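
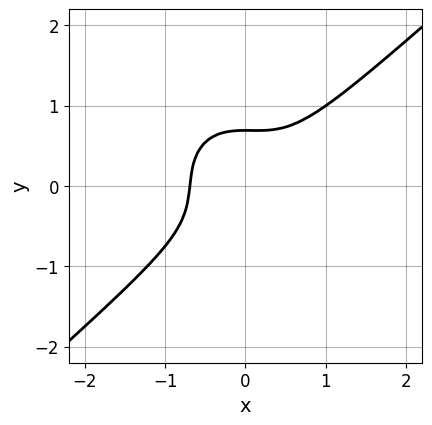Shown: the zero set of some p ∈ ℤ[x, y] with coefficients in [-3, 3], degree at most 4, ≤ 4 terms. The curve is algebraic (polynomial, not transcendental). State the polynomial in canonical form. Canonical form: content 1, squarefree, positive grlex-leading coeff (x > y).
3*x^3 - x^2*y - 3*y^3 + 1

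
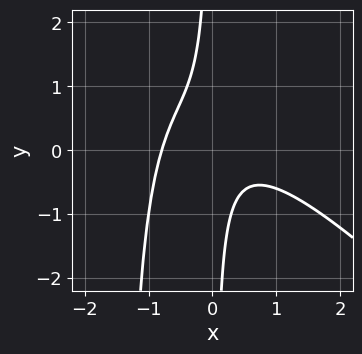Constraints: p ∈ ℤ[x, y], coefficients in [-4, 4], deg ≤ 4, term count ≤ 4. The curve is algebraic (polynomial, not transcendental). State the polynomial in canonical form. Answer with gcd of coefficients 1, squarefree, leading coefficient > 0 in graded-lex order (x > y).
2*x^3 + 2*x^2*y + 3*x*y + 1

Degree: the shape is more complex than any degree-2 curve, so deg p = 3.
Reading off the gridlines: no y-intercept at any integer in the box.
Matching integer coefficients to the picture gives p.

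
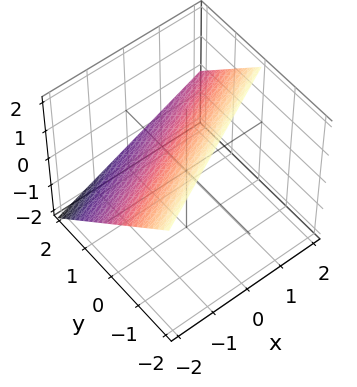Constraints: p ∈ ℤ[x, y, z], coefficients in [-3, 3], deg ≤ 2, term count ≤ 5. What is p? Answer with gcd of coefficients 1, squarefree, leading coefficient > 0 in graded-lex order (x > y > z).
First, degree: every cross-section is a straight line — this is a plane, so deg p = 1.
Then, from the axis intercepts and sections: it crosses the y-axis at the gridline y = 1; it meets the x-axis at x = -2 (among the integer gridlines); one z-axis crossing is at z = 1.
Finally, fitting integer coefficients to these (and the overall shape) gives p.

x - 2*y - 2*z + 2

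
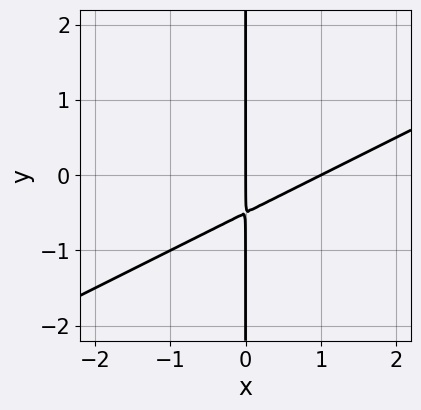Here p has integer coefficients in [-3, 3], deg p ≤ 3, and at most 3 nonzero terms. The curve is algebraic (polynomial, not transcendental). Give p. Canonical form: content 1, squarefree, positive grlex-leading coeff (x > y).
(a) Degree: no degree-1 curve has this shape, so deg p = 2.
(b) Reading off the gridlines: the visible y-axis segment lies entirely on the curve; among the integer gridlines, it crosses the x-axis at x ∈ {0, 1}.
(c) Putting this together gives p.

x^2 - 2*x*y - x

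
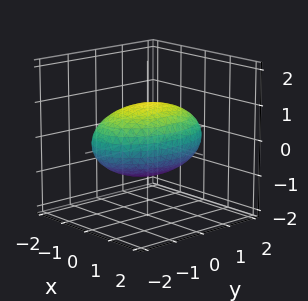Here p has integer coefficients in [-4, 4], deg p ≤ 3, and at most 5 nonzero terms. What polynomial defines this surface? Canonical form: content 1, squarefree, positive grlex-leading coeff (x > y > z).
First, degree: a closed, bounded, convex surface; a quadric, so deg p = 2.
Next, symmetries: mirror symmetry z ↦ −z ⇒ only even powers of z; mirror symmetry y ↦ −y ⇒ only even powers of y; it's symmetric under x → −x, forcing even powers of x.
Then, from the visible intercepts: among the integer gridlines, it crosses the z-axis at z ∈ {-1, 1}.
Finally, solving for integer coefficients yields p as stated.

2*x^2 + y^2 + 3*z^2 - 3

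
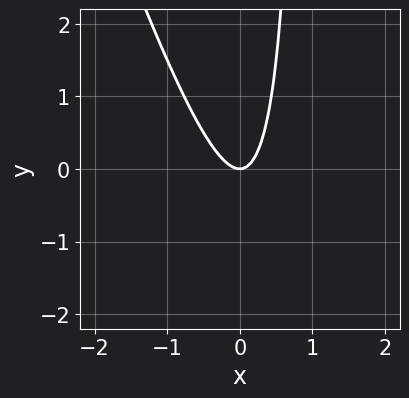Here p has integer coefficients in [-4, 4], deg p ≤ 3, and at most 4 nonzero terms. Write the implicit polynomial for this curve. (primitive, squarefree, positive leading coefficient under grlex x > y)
3*x^2 + x*y - y

(a) deg p = 2.
(b) Observable constraints: one x-axis crossing is at x = 0; it crosses the y-axis at the gridline y = 0.
(c) Putting this together gives p.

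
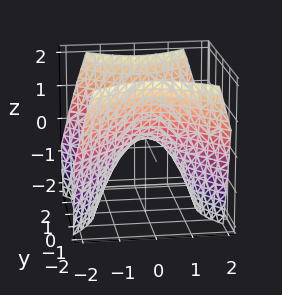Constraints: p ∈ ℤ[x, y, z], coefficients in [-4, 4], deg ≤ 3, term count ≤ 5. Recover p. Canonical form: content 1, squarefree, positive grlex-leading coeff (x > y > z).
Degree: a saddle surface; a quadric, so deg p = 2.
Symmetries: the x ↦ −x reflection is a symmetry, so x appears only in even powers; mirror symmetry y ↦ −y ⇒ only even powers of y.
Against the integer gridlines: one x-axis crossing is at x = 0; it crosses the y-axis at the gridline y = 0; it meets the z-axis at z = 0 (among the integer gridlines).
Fitting integer coefficients to these (and the overall shape) gives p.

x^2 - y^2 + z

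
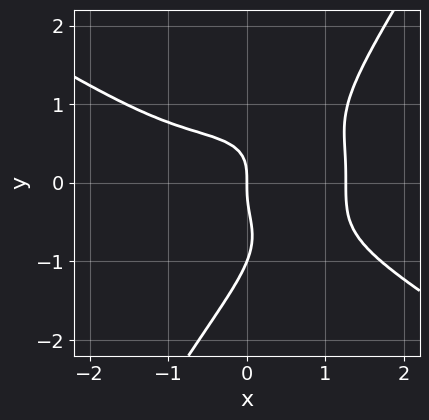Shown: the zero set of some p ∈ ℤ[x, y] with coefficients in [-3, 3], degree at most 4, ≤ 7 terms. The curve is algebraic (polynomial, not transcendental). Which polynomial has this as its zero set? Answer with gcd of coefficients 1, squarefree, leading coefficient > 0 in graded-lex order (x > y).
1. deg p = 4. A generic line meets the curve in up to 4 points.
2. Reading off the gridlines: the y-axis gridline crossings are at y ∈ {-1, 0}; it crosses the x-axis at the gridline x = 0.
3. Together with the visible shape, these determine p as stated.

x^4 + 3*x*y^3 - 2*y^4 - 2*y^3 - 2*x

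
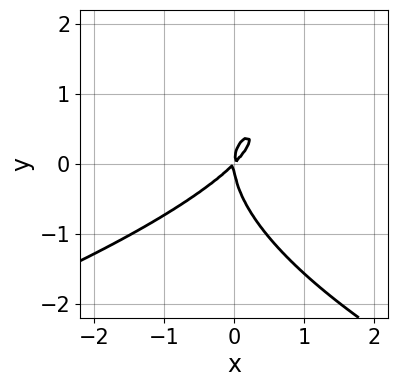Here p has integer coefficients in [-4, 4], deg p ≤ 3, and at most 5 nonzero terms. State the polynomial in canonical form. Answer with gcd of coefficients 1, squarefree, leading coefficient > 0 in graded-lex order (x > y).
First, deg p = 3.
Next, from the axis intercepts and sections: it meets the y-axis at y = 0 (among the integer gridlines); one x-axis crossing is at x = 0.
Finally, assembling these constraints gives the stated polynomial.

2*y^3 + 3*x^2 - 3*x*y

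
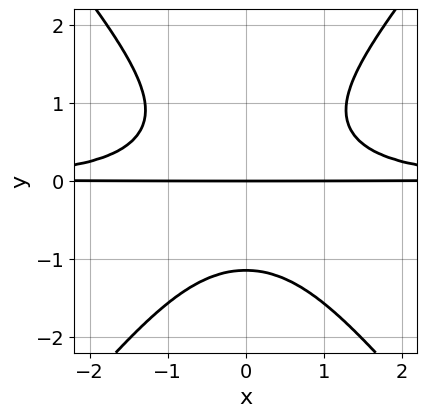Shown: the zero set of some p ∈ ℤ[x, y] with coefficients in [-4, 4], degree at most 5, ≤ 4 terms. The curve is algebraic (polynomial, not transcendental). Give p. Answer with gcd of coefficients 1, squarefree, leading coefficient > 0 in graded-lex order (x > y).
3*x^2*y^2 - 2*y^4 - 3*y

(a) Degree: a generic line meets the curve in up to 4 points, so deg p = 4.
(b) Symmetries: the x ↦ −x reflection is a symmetry, so x appears only in even powers.
(c) From the axis intercepts and sections: it crosses the y-axis at the gridline y = 0; every point of the x-axis in the box is on the curve.
(d) Assembling these constraints gives the stated polynomial.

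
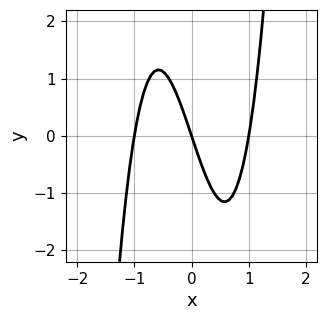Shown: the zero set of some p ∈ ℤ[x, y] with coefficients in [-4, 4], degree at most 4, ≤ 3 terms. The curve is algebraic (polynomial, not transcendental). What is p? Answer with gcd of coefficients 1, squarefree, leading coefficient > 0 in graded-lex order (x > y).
3*x^3 - 3*x - y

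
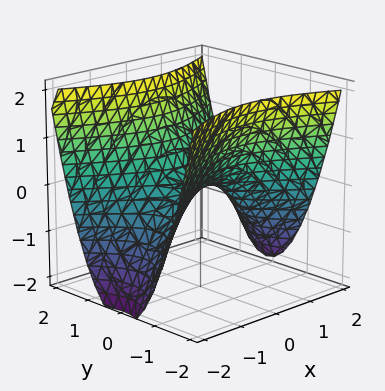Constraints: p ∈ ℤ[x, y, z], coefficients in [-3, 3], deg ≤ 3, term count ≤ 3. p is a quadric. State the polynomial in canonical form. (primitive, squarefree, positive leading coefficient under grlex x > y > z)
x^2 - 2*y^2 + 2*z

1. deg p = 2.
2. Symmetries: it's symmetric under y → −y, forcing even powers of y; it's symmetric under x → −x, forcing even powers of x.
3. From the axis intercepts and sections: it crosses the x-axis at the gridline x = 0; it crosses the z-axis at the gridline z = 0.
4. Fitting integer coefficients to these (and the overall shape) gives p.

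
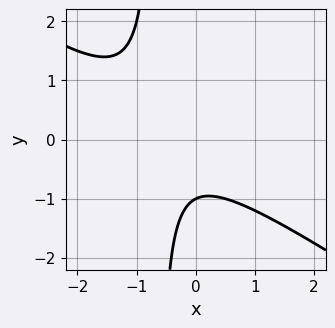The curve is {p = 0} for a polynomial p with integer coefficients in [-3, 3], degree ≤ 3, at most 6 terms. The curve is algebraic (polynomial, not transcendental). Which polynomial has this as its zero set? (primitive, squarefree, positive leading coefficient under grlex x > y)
Degree: no degree-1 curve has this shape, so deg p = 2.
Reading off the gridlines: no x-intercept at any integer in the box; it crosses the y-axis at the gridline y = -1.
Fitting integer coefficients to these (and the overall shape) gives p.

2*x^2 + 3*x*y + 2*x + 2*y + 2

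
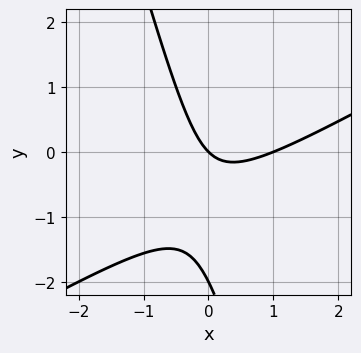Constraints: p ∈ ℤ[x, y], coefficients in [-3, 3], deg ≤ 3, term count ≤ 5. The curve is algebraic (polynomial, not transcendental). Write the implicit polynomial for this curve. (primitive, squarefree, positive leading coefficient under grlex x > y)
2*x^2 - 3*x*y - y^2 - 2*x - 2*y

First, deg p = 2. The shape is more complex than any degree-1 curve.
Then, reading off the gridlines: the x-axis gridline crossings are at x ∈ {0, 1}; among the integer gridlines, it crosses the y-axis at y ∈ {-2, 0}.
Finally, assembling these constraints gives the stated polynomial.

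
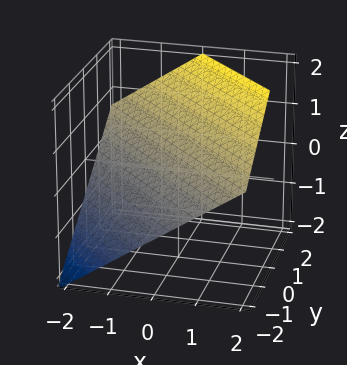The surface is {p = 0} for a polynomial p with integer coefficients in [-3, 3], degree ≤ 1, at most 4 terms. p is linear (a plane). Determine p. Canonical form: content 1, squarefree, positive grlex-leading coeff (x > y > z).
2*x + 2*y - 3*z + 2

First, the degree is 1 — the surface is flat (a plane).
Then, checking where it meets the axes: one x-axis crossing is at x = -1; one y-axis crossing is at y = -1.
Finally, fitting integer coefficients to these (and the overall shape) gives p.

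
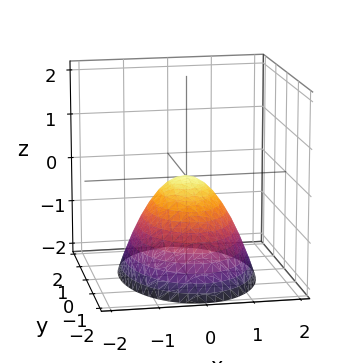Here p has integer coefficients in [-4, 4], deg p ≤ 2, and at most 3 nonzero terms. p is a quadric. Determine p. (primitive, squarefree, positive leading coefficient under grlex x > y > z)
Degree: a paraboloid; a quadric, so deg p = 2.
Symmetries: the x ↦ −x reflection is a symmetry, so x appears only in even powers; the y ↦ −y reflection is a symmetry, so y appears only in even powers.
From the visible intercepts: it meets the z-axis at z = 0 (among the integer gridlines); one y-axis crossing is at y = 0.
The integer polynomial consistent with all of this is the stated p.

2*x^2 + y^2 + 2*z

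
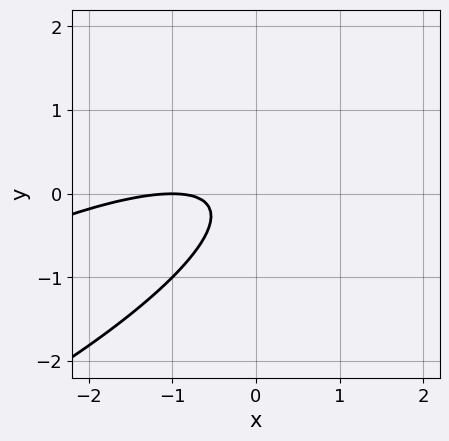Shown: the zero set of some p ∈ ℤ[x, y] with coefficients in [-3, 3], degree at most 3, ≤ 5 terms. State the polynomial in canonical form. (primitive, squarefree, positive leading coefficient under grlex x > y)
x^2 - 3*x*y + 3*y^2 + 2*x + 1

Degree: no degree-1 curve has this shape, so deg p = 2.
Against the integer gridlines: it meets the x-axis at x = -1 (among the integer gridlines); no y-intercept at any integer in the box.
These observations pin down the coefficients.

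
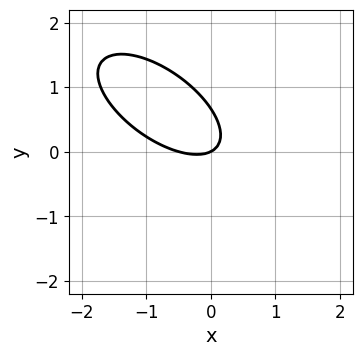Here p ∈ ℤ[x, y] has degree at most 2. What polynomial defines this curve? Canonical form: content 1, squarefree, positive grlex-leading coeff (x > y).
1. The degree is 2 — the shape is more complex than any degree-1 curve.
2. Against the integer gridlines: one x-axis crossing is at x = 0; one y-axis crossing is at y = 0.
3. Solving for integer coefficients yields p as stated.

2*x^2 + 3*x*y + 3*y^2 + x - 2*y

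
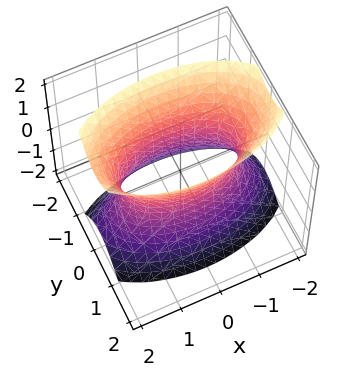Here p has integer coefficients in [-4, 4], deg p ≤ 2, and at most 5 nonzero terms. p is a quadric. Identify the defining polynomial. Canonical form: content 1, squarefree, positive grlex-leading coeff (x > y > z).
x^2 + 3*y^2 - z^2 - 2

1. The degree is 2 — one connected sheet with a waist; a quadric.
2. Symmetries: it's symmetric under z → −z, forcing even powers of z; it's symmetric under x → −x, forcing even powers of x; it's symmetric under y → −y, forcing even powers of y.
3. Against the integer gridlines: it misses every integer gridline on the z-axis.
4. These observations pin down the coefficients.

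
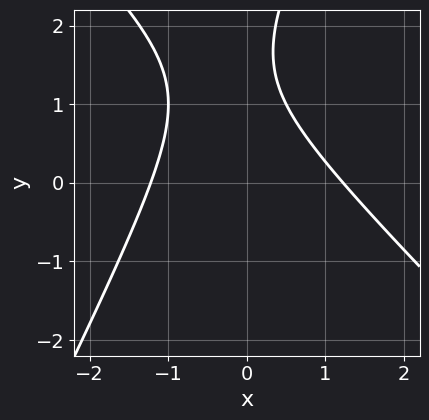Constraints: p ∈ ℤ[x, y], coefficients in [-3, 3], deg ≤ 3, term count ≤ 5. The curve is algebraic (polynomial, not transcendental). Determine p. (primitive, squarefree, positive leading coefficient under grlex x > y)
deg p = 2.
Observable constraints: it misses every integer gridline on the y-axis.
These observations pin down the coefficients.

2*x^2 + x*y - y^2 + 3*y - 3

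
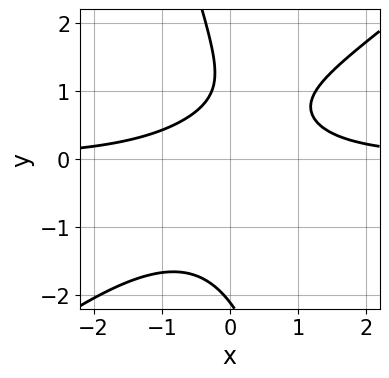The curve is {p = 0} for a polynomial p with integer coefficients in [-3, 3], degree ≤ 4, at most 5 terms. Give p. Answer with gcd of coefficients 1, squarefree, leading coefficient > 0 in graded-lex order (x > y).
deg p = 3.
From the visible intercepts: the curve avoids every integer y-axis point in the box; no x-intercept at any integer in the box.
Together with the visible shape, these determine p as stated.

3*x^2*y - 3*x*y^2 - y^3 + 3*y - 3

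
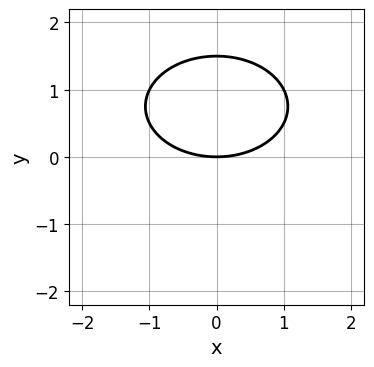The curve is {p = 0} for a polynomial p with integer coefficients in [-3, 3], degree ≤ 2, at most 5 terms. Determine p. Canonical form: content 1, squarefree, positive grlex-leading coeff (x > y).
x^2 + 2*y^2 - 3*y

(a) Degree: a generic line meets the curve in up to 2 points, so deg p = 2.
(b) Symmetries: mirror symmetry x ↦ −x ⇒ only even powers of x.
(c) Checking where it meets the axes: it meets the y-axis at y = 0 (among the integer gridlines); it crosses the x-axis at the gridline x = 0.
(d) These observations pin down the coefficients.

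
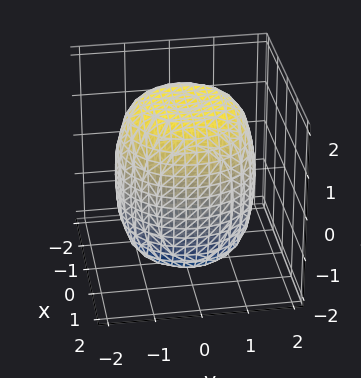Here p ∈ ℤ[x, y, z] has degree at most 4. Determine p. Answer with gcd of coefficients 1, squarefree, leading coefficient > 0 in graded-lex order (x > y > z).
First, deg p = 4.
Next, symmetries: every cross-section ⟂ z is a circle, so x, y appear only via x² + y².
Next, from the visible intercepts: a circular section at z = 0 has radius between 1 and 2.
Finally, assembling these constraints gives the stated polynomial.

x^4 + 2*x^2*y^2 + y^4 - x^2 - y^2 + z^2 - 3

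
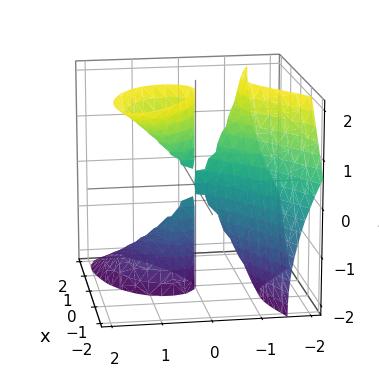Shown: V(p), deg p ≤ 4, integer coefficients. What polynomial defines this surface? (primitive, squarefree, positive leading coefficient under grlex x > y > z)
First, there are 3 components. Treating them together as one polynomial.
Then, degree: no degree-2 surface has this shape, so deg p = 3.
Next, from the axis intercepts and sections: it meets the x-axis at x = 0 (among the integer gridlines); every point of the z-axis in the box is on the surface; it crosses the y-axis at the gridline y = 0.
Finally, assembling these constraints gives the stated polynomial.

2*x*y*z + 2*y^3 - y*z^2 + 3*x^2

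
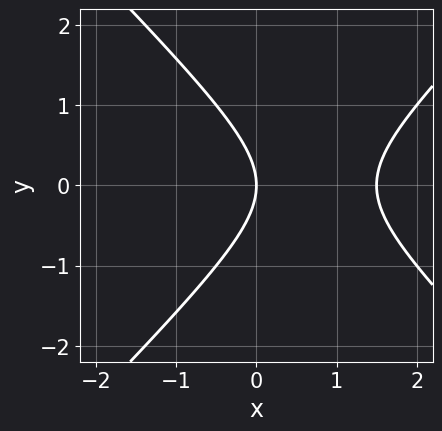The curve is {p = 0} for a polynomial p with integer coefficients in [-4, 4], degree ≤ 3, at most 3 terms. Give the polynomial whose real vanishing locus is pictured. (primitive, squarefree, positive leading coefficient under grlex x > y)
2*x^2 - 2*y^2 - 3*x

deg p = 2. No degree-1 curve has this shape.
Symmetries: it's symmetric under y → −y, forcing even powers of y.
From the axis intercepts and sections: it crosses the y-axis at the gridline y = 0; it meets the x-axis at x = 0 (among the integer gridlines).
Fitting integer coefficients to these (and the overall shape) gives p.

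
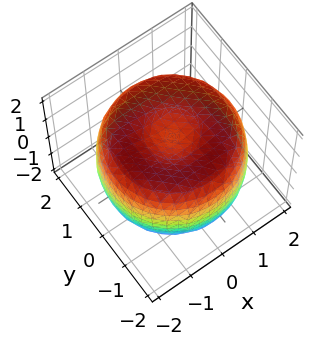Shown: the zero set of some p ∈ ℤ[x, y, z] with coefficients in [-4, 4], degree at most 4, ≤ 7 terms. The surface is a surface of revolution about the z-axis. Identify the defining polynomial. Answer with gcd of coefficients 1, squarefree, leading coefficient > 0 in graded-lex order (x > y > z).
First, the degree is 4 — no degree-3 surface has this shape.
Then, symmetry: every cross-section ⟂ z is a circle, so x, y appear only via x² + y².
Next, from the axis intercepts and sections: a circular section at z = -1 has radius between 1 and 2; among the integer gridlines, it crosses the z-axis at z ∈ {-1, 1}.
Finally, matching integer coefficients to the picture gives p.

x^4 + 2*x^2*y^2 + y^4 - 3*x^2 - 3*y^2 + 2*z^2 - 2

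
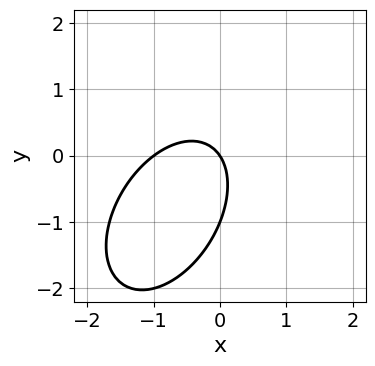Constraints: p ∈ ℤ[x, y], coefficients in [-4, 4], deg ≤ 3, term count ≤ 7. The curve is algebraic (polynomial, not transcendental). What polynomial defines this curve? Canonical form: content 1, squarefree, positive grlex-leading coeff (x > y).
3*x^2 - 2*x*y + 2*y^2 + 3*x + 2*y

First, the degree is 2 — a generic line meets the curve in up to 2 points.
Next, checking where it meets the axes: the x-axis gridline crossings are at x ∈ {-1, 0}; among the integer gridlines, it crosses the y-axis at y ∈ {-1, 0}.
Finally, putting this together gives p.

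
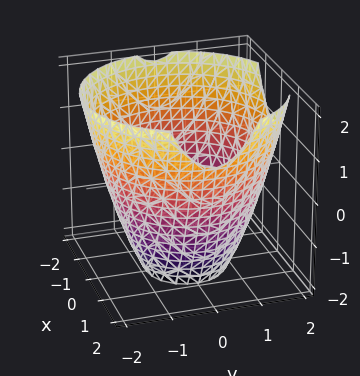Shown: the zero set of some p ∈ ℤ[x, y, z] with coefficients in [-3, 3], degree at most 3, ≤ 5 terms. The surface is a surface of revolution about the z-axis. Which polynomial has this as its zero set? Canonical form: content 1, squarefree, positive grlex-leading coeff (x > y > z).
x^2 + y^2 - z - 3

First, deg p = 2.
Next, symmetries: every cross-section ⟂ z is a circle, so x, y appear only via x² + y².
Next, from the visible intercepts: it misses every integer gridline on the z-axis; a circular section at z = 0 has radius between 1 and 2.
Finally, matching integer coefficients to the picture gives p.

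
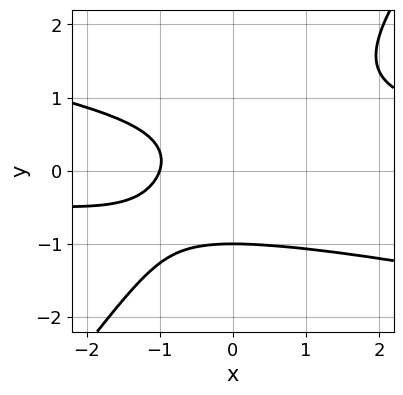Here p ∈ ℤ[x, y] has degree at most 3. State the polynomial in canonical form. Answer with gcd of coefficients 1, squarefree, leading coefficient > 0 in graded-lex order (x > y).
x^2*y + 3*x*y^2 - 3*y^3 - 3*x - 3

Degree: the shape is more complex than any degree-2 curve, so deg p = 3.
Reading off the gridlines: it meets the y-axis at y = -1 (among the integer gridlines); it meets the x-axis at x = -1 (among the integer gridlines).
Solving for integer coefficients yields p as stated.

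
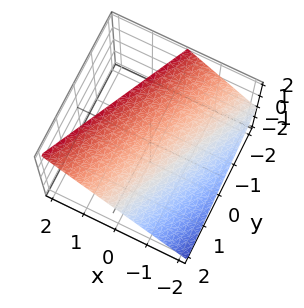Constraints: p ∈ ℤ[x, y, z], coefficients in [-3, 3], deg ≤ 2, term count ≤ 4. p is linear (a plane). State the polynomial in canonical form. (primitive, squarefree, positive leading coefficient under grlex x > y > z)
2*x - y - 2*z + 2

(a) The degree is 1 — every cross-section is a straight line — this is a plane.
(b) Checking where it meets the axes: it crosses the y-axis at the gridline y = 2; one z-axis crossing is at z = 1; it meets the x-axis at x = -1 (among the integer gridlines).
(c) Putting this together gives p.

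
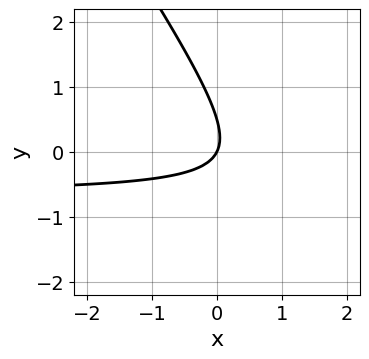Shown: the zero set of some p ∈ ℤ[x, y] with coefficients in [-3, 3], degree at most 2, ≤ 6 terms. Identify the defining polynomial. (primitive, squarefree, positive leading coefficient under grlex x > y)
3*x*y + 2*y^2 + 2*x - y

(a) deg p = 2.
(b) From the visible intercepts: it crosses the y-axis at the gridline y = 0; one x-axis crossing is at x = 0.
(c) Matching integer coefficients to the picture gives p.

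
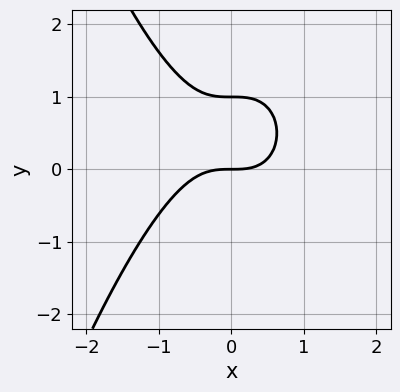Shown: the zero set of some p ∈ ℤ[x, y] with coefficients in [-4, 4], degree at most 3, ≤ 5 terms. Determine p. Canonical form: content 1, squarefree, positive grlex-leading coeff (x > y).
x^3 + y^2 - y

1. The degree is 3 — no degree-2 curve has this shape.
2. Reading off the gridlines: one x-axis crossing is at x = 0; the y-axis gridline crossings are at y ∈ {0, 1}.
3. Matching integer coefficients to the picture gives p.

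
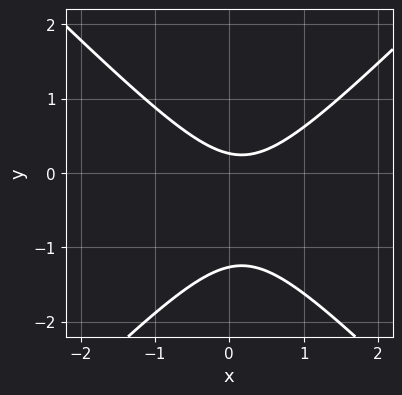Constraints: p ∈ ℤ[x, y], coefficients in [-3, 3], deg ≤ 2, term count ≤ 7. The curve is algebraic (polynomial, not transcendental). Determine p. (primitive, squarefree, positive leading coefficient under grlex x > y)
3*x^2 - 3*y^2 - x - 3*y + 1

First, degree: no degree-1 curve has this shape, so deg p = 2.
Next, reading off the gridlines: the curve avoids every integer x-axis point in the box.
Finally, these observations pin down the coefficients.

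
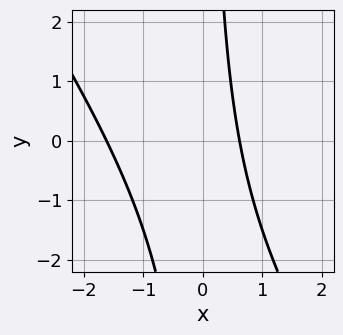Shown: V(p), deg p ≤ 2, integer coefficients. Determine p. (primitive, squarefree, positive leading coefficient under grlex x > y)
The degree is 2 — a generic line meets the curve in up to 2 points.
Against the integer gridlines: it misses every integer gridline on the y-axis.
Together with the visible shape, these determine p as stated.

3*x^2 + 2*x*y + 3*x - 3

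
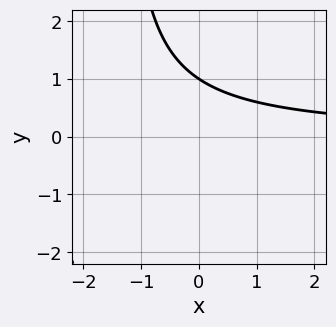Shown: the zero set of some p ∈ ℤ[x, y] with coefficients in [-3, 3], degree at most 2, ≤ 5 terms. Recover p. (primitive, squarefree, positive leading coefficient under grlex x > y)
First, deg p = 2.
Next, from the axis intercepts and sections: the curve avoids every integer x-axis point in the box; it meets the y-axis at y = 1 (among the integer gridlines).
Finally, assembling these constraints gives the stated polynomial.

2*x*y + 3*y - 3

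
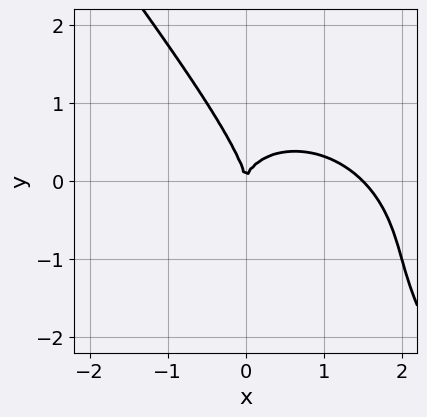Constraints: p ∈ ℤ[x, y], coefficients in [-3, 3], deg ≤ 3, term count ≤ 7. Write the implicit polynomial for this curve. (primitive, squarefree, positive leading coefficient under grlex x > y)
First, the degree is 3 — no degree-2 curve has this shape.
Then, observable constraints: it crosses the x-axis at the gridline x = 0; it crosses the y-axis at the gridline y = 0.
Finally, assembling these constraints gives the stated polynomial.

2*x^3 + 2*x^2*y + 3*x*y^2 + 2*y^3 - 3*x^2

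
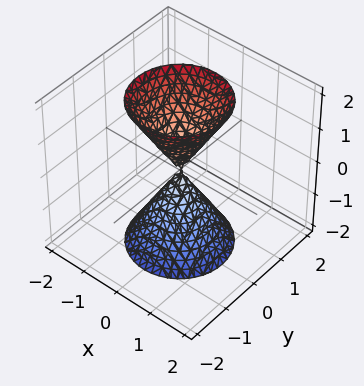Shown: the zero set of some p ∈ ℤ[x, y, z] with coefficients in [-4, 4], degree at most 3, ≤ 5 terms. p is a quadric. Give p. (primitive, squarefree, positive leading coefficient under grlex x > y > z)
3*x^2 + 3*y^2 - z^2

The picture has 2 separate pieces. They look like related sheets of one shape, so recover p as a whole.
Degree: two nappes meeting at a single point; a quadric, so deg p = 2.
Symmetries: it's symmetric under z → −z, forcing even powers of z; the z-axis is an axis of rotation, so x and y enter only as x² + y².
Checking where it meets the axes: it crosses the x-axis at the gridline x = 0; a circular section at z = 2 has radius between 1 and 2.
Together with the visible shape, these determine p as stated.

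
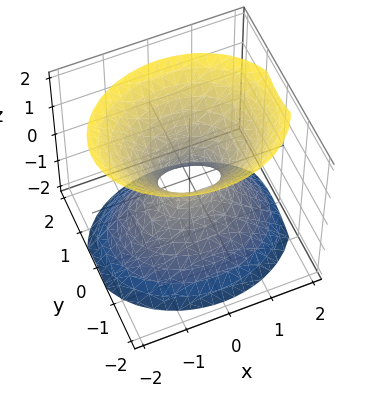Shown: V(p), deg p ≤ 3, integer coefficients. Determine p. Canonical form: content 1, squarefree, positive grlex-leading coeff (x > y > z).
(a) deg p = 2. An hourglass — one-sheet hyperboloid; a quadric.
(b) Symmetries: mirror symmetry x ↦ −x ⇒ only even powers of x; mirror symmetry y ↦ −y ⇒ only even powers of y; it's symmetric under z → −z, forcing even powers of z.
(c) Against the integer gridlines: no z-intercept at any integer in the box.
(d) Solving for integer coefficients yields p as stated.

2*x^2 + 3*y^2 - 2*z^2 - 1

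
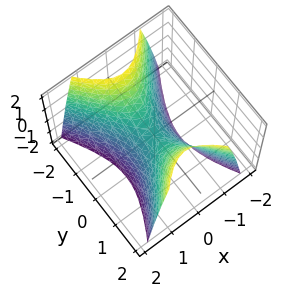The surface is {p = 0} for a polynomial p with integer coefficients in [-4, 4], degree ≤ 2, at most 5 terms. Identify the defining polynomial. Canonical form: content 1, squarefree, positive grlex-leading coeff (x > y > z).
deg p = 2.
Symmetries: it's symmetric under x → −x, forcing even powers of x; mirror symmetry y ↦ −y ⇒ only even powers of y.
Observable constraints: one y-axis crossing is at y = 0; it crosses the x-axis at the gridline x = 0; it meets the z-axis at z = 0 (among the integer gridlines).
Together with the visible shape, these determine p as stated.

2*x^2 - y^2 + z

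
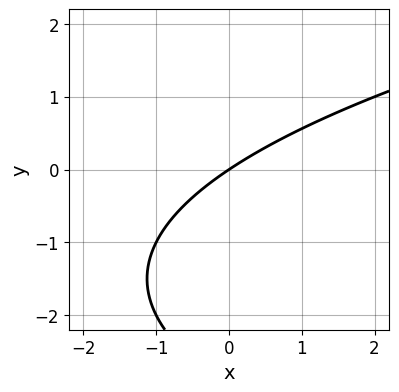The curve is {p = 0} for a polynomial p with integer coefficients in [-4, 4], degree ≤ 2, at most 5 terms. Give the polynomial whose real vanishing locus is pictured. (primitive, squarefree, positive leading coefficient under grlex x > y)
First, deg p = 2. No degree-1 curve has this shape.
Next, from the axis intercepts and sections: it crosses the y-axis at the gridline y = 0; it crosses the x-axis at the gridline x = 0.
Finally, fitting integer coefficients to these (and the overall shape) gives p.

y^2 - 2*x + 3*y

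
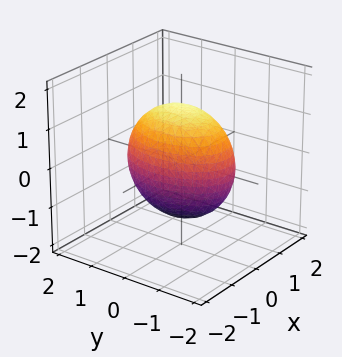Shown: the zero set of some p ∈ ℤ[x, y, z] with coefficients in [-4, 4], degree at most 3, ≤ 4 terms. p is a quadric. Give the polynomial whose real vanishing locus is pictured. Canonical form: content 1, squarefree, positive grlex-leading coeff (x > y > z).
(a) Degree: a closed, bounded, convex surface; a quadric, so deg p = 2.
(b) Symmetries: it's symmetric under y → −y, forcing even powers of y; mirror symmetry x ↦ −x ⇒ only even powers of x; it's symmetric under z → −z, forcing even powers of z.
(c) From the axis intercepts and sections: the x-axis gridline crossings are at x ∈ {-1, 1}.
(d) Matching integer coefficients to the picture gives p.

2*x^2 + y^2 + z^2 - 2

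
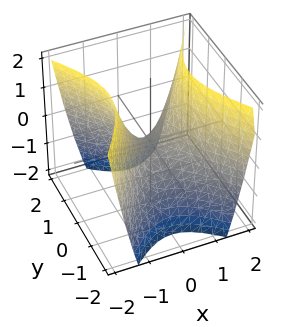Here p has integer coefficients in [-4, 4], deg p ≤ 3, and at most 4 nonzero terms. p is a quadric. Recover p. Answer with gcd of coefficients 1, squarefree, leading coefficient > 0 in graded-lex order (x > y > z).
deg p = 2. A saddle surface; a quadric.
Symmetries: mirror symmetry y ↦ −y ⇒ only even powers of y; it's symmetric under x → −x, forcing even powers of x.
Observable constraints: it crosses the x-axis at the gridline x = 0; one z-axis crossing is at z = 0; it crosses the y-axis at the gridline y = 0.
The integer polynomial consistent with all of this is the stated p.

3*x^2 - 2*y^2 - 2*z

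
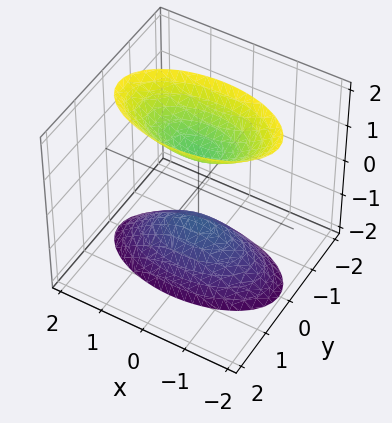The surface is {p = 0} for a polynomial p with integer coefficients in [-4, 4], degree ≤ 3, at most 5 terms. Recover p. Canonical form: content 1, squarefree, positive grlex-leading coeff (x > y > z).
x^2 + 3*y^2 - z^2 + 1

There are 2 components.
Degree: two sheets facing apart; a quadric, so deg p = 2.
Symmetries: it's symmetric under x → −x, forcing even powers of x; mirror symmetry z ↦ −z ⇒ only even powers of z; the y ↦ −y reflection is a symmetry, so y appears only in even powers.
From the axis intercepts and sections: it misses every integer gridline on the y-axis; it misses every integer gridline on the x-axis; the z-axis gridline crossings are at z ∈ {-1, 1}.
Fitting integer coefficients to these (and the overall shape) gives p.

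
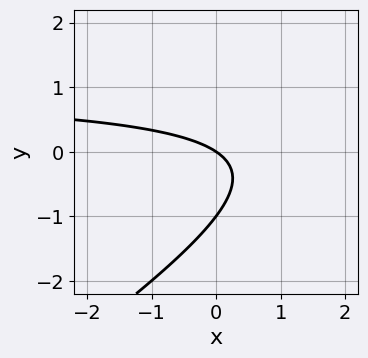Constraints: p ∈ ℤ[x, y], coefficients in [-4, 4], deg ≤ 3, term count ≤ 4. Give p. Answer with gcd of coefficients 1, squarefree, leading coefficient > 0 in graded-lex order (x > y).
Degree: no degree-1 curve has this shape, so deg p = 2.
Reading off the gridlines: among the integer gridlines, it crosses the y-axis at y ∈ {-1, 0}; it crosses the x-axis at the gridline x = 0.
These observations pin down the coefficients.

2*x*y - 3*y^2 - 2*x - 3*y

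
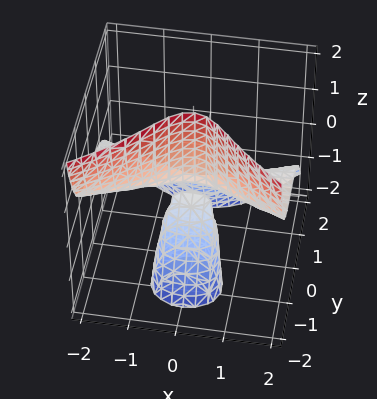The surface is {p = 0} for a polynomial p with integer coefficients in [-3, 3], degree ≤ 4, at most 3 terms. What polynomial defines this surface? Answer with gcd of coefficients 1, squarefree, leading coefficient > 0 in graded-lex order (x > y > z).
(a) I count 2 distinct pieces. Treating them together as one polynomial.
(b) The degree is 3 — a generic line meets the surface in up to 3 points.
(c) Checking where it meets the axes: it crosses the y-axis at the gridline y = 0; every point of the x-axis in the box is on the surface.
(d) The integer polynomial consistent with all of this is the stated p. Check: (0, 0, 1) on the z-axis lies on the surface, and p(0, 0, 1) = 0. ✓

x^2*z + y^3 + y*z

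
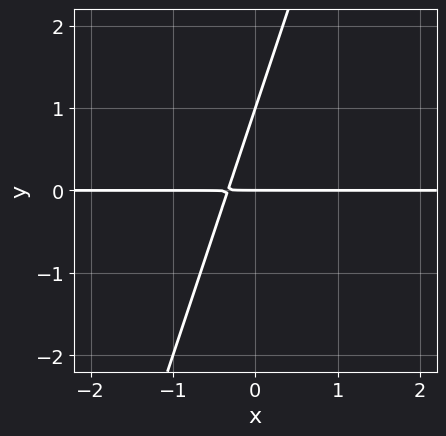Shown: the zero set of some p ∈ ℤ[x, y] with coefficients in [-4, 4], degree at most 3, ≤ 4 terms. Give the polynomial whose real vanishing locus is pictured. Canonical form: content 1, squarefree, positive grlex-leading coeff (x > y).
3*x*y - y^2 + y

(a) The degree is 2 — no degree-1 curve has this shape.
(b) Observable constraints: among the integer gridlines, it crosses the y-axis at y ∈ {0, 1}; every point of the x-axis in the box is on the curve.
(c) Together with the visible shape, these determine p as stated.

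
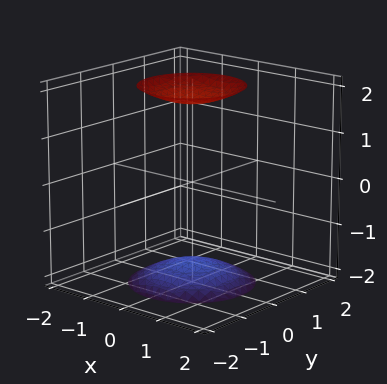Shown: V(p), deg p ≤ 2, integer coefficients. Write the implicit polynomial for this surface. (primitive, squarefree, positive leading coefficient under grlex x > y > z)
x^2 + y^2 - z^2 + 3

First, there are 2 components. Treating them together as one polynomial.
Next, degree: two separate bowl-shaped sheets opening away from each other; a quadric, so deg p = 2.
Next, symmetries: the z-axis is an axis of rotation, so x and y enter only as x² + y²; it's symmetric under z → −z, forcing even powers of z.
Next, from the visible intercepts: it misses every integer gridline on the x-axis; the surface avoids every integer y-axis point in the box.
Finally, assembling these constraints gives the stated polynomial.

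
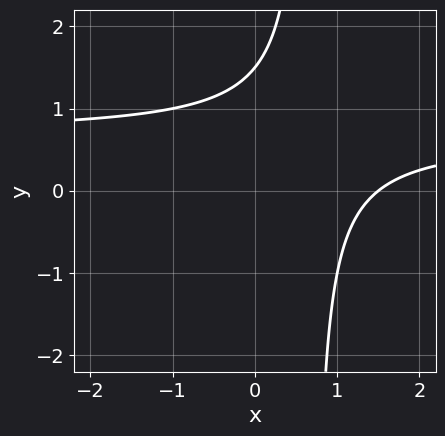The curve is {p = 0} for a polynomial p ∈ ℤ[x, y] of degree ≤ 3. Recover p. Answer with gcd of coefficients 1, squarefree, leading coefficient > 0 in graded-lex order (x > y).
The degree is 2 — no degree-1 curve has this shape.
The integer polynomial consistent with all of this is the stated p.

3*x*y - 2*x - 2*y + 3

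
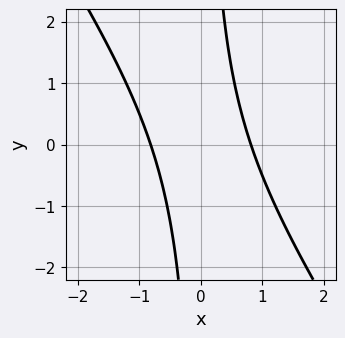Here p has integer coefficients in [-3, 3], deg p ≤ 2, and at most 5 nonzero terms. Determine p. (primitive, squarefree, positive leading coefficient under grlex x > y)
3*x^2 + 2*x*y - 2

1. Degree: a generic line meets the curve in up to 2 points, so deg p = 2.
2. Observable constraints: no y-intercept at any integer in the box.
3. Together with the visible shape, these determine p as stated.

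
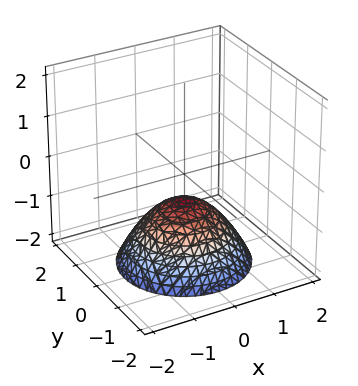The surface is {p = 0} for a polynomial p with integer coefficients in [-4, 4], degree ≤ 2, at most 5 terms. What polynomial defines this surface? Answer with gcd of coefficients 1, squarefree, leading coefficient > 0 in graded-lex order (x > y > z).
2*x^2 + 2*y^2 + 3*z + 2

(a) The degree is 2 — a generic line meets the surface in up to 2 points.
(b) By symmetry, every cross-section ⟂ z is a circle, so x, y appear only via x² + y².
(c) From the axis intercepts and sections: it misses every integer gridline on the x-axis; a circular section at z = -1 has radius between 0 and 1; the surface avoids every integer y-axis point in the box.
(d) The integer polynomial consistent with all of this is the stated p.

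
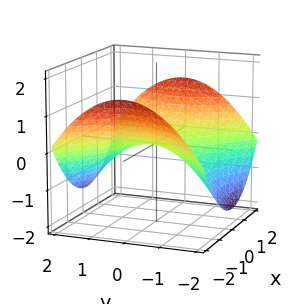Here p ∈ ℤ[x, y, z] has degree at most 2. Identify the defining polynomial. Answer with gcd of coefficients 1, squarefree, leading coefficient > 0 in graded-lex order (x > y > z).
First, deg p = 2. A saddle surface; a quadric.
Next, symmetries: the x ↦ −x reflection is a symmetry, so x appears only in even powers; the y ↦ −y reflection is a symmetry, so y appears only in even powers.
Next, from the visible intercepts: it crosses the y-axis at the gridline y = 0; it crosses the z-axis at the gridline z = 0.
Finally, matching integer coefficients to the picture gives p.

x^2 - y^2 - 3*z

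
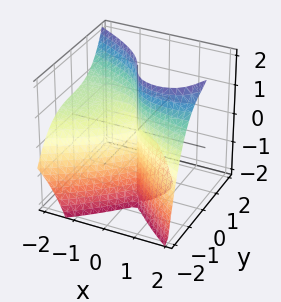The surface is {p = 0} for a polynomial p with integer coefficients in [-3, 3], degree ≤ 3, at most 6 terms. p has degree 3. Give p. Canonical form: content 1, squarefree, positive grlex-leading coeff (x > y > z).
1. The degree is 3 — the shape is more complex than any degree-2 surface.
2. Checking where it meets the axes: it crosses the y-axis at the gridline y = 0; one x-axis crossing is at x = 0.
3. Solving for integer coefficients yields p as stated. Check: (0, 0, 1) on the z-axis lies on the surface, and p(0, 0, 1) = 0. ✓

2*x^2*z - 2*y^3 - 2*x^2 - 2*x*z - y*z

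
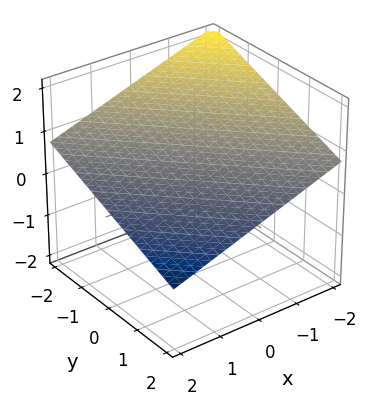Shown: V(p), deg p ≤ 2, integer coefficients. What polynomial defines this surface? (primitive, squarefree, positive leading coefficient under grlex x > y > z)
x + y + 3*z - 2

(a) The degree is 1 — every cross-section is a straight line — this is a plane.
(b) Observable constraints: one y-axis crossing is at y = 2; one x-axis crossing is at x = 2.
(c) Assembling these constraints gives the stated polynomial.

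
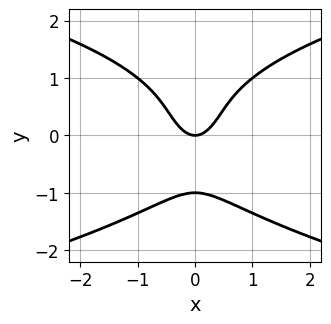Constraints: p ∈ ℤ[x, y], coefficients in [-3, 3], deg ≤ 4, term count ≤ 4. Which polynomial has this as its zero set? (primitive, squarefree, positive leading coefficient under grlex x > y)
y^4 - 2*x^2 + y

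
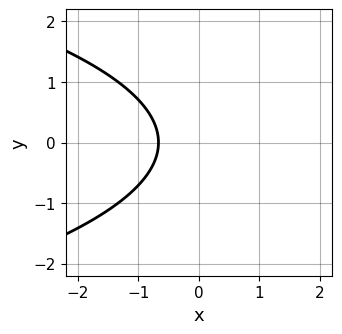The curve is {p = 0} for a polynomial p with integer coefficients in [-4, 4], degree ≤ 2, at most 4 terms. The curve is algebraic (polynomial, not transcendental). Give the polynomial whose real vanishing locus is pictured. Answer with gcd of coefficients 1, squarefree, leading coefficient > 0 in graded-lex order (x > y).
2*y^2 + 3*x + 2

(a) deg p = 2.
(b) Symmetries: the y ↦ −y reflection is a symmetry, so y appears only in even powers.
(c) Observable constraints: it misses every integer gridline on the y-axis.
(d) Matching integer coefficients to the picture gives p.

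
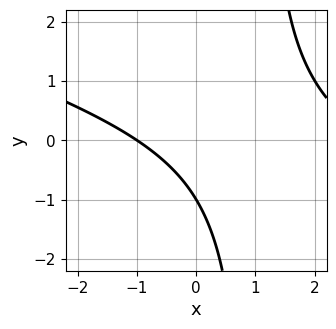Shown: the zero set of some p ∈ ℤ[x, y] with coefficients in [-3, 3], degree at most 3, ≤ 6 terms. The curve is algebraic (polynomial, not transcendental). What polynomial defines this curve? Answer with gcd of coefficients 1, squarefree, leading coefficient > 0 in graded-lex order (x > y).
x^2 + 3*x*y - 2*x - 3*y - 3

The degree is 2 — no degree-1 curve has this shape.
Reading off the gridlines: it meets the y-axis at y = -1 (among the integer gridlines); one x-axis crossing is at x = -1.
Solving for integer coefficients yields p as stated.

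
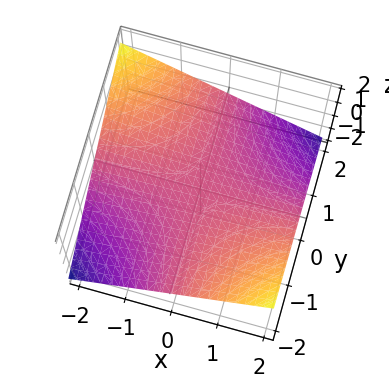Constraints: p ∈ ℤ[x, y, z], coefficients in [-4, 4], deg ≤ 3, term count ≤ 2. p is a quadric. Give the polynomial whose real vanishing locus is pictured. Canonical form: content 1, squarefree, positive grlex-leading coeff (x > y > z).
x*y + 3*z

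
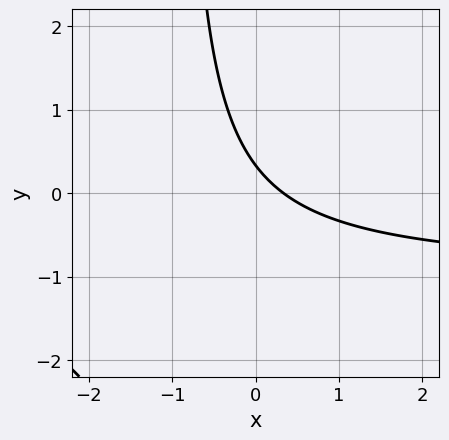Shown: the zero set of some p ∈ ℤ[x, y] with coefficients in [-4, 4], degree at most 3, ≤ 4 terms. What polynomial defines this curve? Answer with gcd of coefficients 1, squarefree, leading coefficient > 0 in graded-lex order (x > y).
3*x*y + 3*x + 3*y - 1

(a) Degree: no degree-1 curve has this shape, so deg p = 2.
(b) Matching integer coefficients to the picture gives p.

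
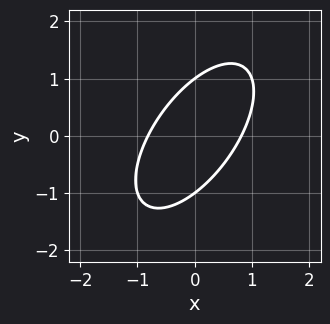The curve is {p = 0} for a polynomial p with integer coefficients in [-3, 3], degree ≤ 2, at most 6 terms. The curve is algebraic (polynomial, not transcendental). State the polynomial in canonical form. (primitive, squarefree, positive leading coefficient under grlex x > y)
3*x^2 - 3*x*y + 2*y^2 - 2

First, the degree is 2 — the shape is more complex than any degree-1 curve.
Next, checking where it meets the axes: among the integer gridlines, it crosses the y-axis at y ∈ {-1, 1}.
Finally, these observations pin down the coefficients.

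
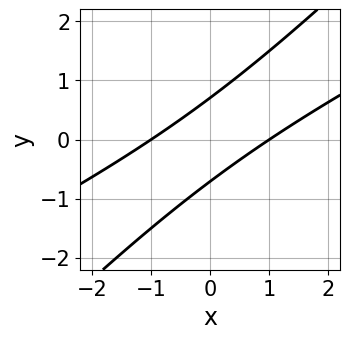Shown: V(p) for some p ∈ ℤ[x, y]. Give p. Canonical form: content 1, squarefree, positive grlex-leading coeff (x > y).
First, deg p = 2.
Then, checking where it meets the axes: among the integer gridlines, it crosses the x-axis at x ∈ {-1, 1}.
Finally, together with the visible shape, these determine p as stated.

x^2 - 3*x*y + 2*y^2 - 1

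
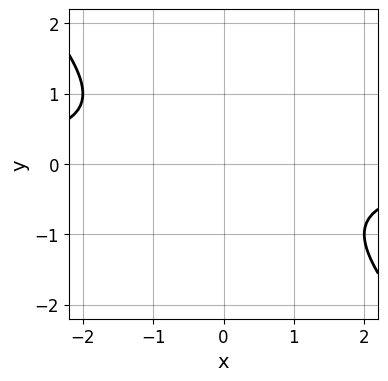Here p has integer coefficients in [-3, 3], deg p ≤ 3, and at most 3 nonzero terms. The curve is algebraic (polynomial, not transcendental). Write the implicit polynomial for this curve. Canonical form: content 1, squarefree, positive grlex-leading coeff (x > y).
The degree is 2 — no degree-1 curve has this shape.
From the visible intercepts: the curve avoids every integer x-axis point in the box; no y-intercept at any integer in the box.
These observations pin down the coefficients.

x*y + y^2 + 1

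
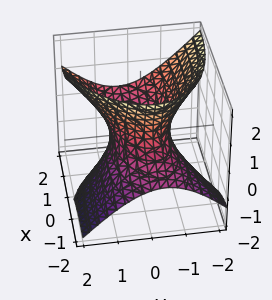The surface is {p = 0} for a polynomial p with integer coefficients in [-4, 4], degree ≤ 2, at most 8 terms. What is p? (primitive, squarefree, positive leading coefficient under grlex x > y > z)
Degree: a generic line meets the surface in up to 2 points, so deg p = 2.
Reading off the gridlines: no z-intercept at any integer in the box.
Matching integer coefficients to the picture gives p.

x^2 - x*y - 3*x*z + 3*y^2 - 2*z^2 - 2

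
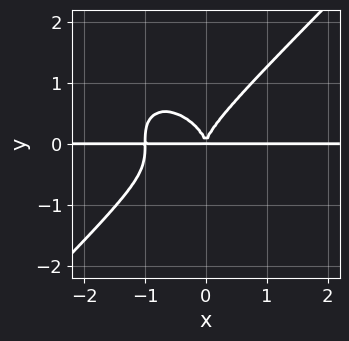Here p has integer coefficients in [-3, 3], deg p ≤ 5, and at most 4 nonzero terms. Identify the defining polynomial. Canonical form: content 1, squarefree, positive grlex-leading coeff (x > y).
The degree is 4 — a generic line meets the curve in up to 4 points.
Against the integer gridlines: the visible x-axis segment lies entirely on the curve.
Fitting integer coefficients to these (and the overall shape) gives p.

x^3*y - y^4 + x^2*y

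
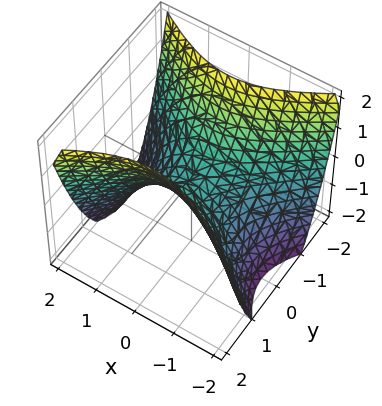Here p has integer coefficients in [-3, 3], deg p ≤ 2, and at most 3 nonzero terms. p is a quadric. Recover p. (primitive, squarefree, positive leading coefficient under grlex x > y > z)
2*x^2 - 3*y^2 + 3*z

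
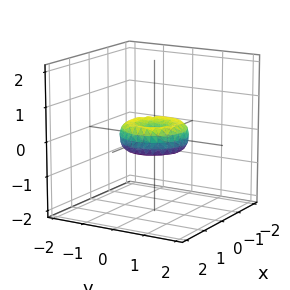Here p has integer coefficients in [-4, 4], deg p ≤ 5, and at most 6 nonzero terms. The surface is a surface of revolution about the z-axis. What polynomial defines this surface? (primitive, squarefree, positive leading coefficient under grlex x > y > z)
2*x^4 + 4*x^2*y^2 + 2*y^4 - 2*x^2 - 2*y^2 + 3*z^2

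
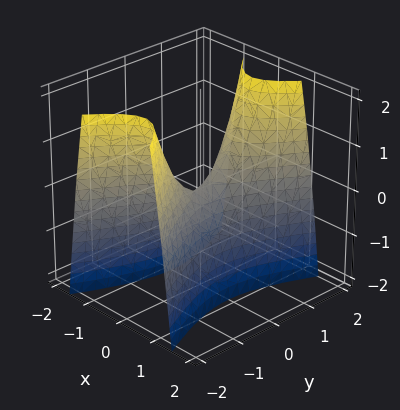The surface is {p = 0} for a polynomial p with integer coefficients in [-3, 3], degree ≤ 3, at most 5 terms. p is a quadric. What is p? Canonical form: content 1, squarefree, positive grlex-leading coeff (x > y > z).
3*x^2 - y^2 + z

First, the degree is 2 — a saddle surface; a quadric.
Then, symmetries: mirror symmetry y ↦ −y ⇒ only even powers of y; it's symmetric under x → −x, forcing even powers of x.
Then, against the integer gridlines: one z-axis crossing is at z = 0; it meets the x-axis at x = 0 (among the integer gridlines); one y-axis crossing is at y = 0.
Finally, the integer polynomial consistent with all of this is the stated p.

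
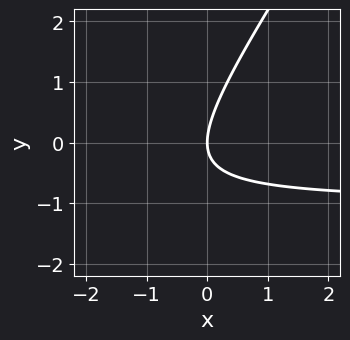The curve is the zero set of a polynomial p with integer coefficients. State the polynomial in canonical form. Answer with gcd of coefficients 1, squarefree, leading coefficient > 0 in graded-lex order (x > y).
3*x*y - 2*y^2 + 3*x

1. The degree is 2 — no degree-1 curve has this shape.
2. Observable constraints: it crosses the y-axis at the gridline y = 0; it crosses the x-axis at the gridline x = 0.
3. The integer polynomial consistent with all of this is the stated p.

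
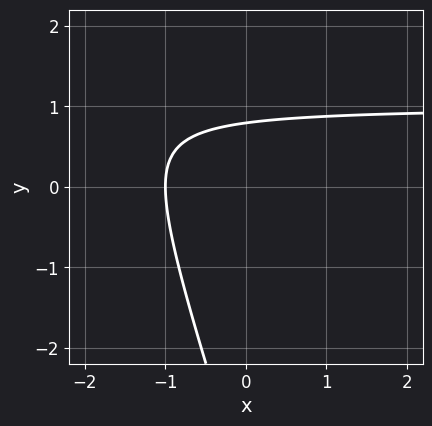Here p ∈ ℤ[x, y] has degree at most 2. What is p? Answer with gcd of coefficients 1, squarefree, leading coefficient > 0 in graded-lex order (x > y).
1. The degree is 2 — no degree-1 curve has this shape.
2. Reading off the gridlines: one x-axis crossing is at x = -1.
3. Putting this together gives p.

3*x*y + y^2 - 3*x + 3*y - 3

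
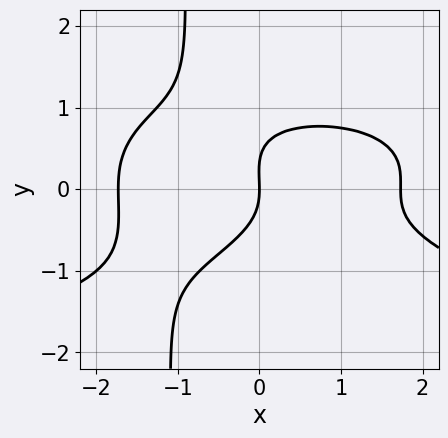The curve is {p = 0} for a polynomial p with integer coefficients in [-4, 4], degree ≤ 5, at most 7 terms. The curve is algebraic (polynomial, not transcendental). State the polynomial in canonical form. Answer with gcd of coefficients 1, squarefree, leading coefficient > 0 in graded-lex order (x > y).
3*x*y^3 + x^3 + 3*y^3 - y^2 - 3*x

(a) Degree: the shape is more complex than any degree-3 curve, so deg p = 4.
(b) Reading off the gridlines: one y-axis crossing is at y = 0; it crosses the x-axis at the gridline x = 0.
(c) Assembling these constraints gives the stated polynomial.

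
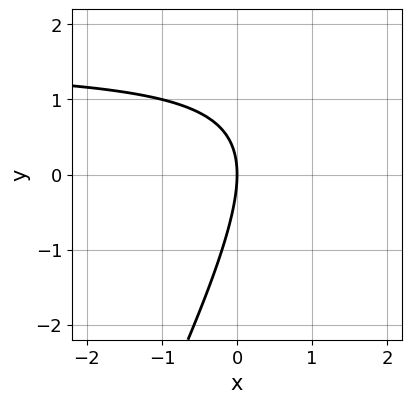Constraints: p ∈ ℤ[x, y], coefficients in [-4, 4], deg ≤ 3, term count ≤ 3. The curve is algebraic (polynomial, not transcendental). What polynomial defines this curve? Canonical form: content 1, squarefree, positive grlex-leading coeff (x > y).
1. The degree is 2 — the shape is more complex than any degree-1 curve.
2. Reading off the gridlines: it meets the y-axis at y = 0 (among the integer gridlines); one x-axis crossing is at x = 0.
3. Putting this together gives p.

2*x*y - y^2 - 3*x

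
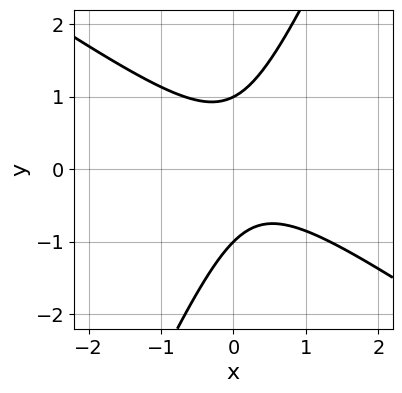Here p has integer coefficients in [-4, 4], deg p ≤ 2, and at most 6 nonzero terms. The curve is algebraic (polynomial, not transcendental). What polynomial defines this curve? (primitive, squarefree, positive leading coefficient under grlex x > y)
Degree: no degree-1 curve has this shape, so deg p = 2.
From the axis intercepts and sections: among the integer gridlines, it crosses the y-axis at y ∈ {-1, 1}; the curve avoids every integer x-axis point in the box.
Solving for integer coefficients yields p as stated.

3*x^2 + 3*x*y - 2*y^2 - x + 2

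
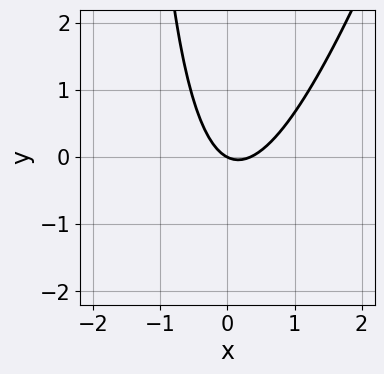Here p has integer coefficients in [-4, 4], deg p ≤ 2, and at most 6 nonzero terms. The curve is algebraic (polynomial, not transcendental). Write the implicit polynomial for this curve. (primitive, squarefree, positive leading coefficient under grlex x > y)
3*x^2 - x*y - x - 2*y

First, the degree is 2 — a generic line meets the curve in up to 2 points.
Then, from the axis intercepts and sections: one y-axis crossing is at y = 0; it crosses the x-axis at the gridline x = 0.
Finally, the integer polynomial consistent with all of this is the stated p.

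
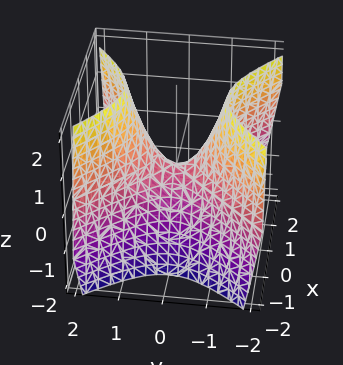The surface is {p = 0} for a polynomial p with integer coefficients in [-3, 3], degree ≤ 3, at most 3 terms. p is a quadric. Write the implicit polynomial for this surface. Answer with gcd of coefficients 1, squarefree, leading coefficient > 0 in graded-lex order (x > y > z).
3*x^2 - 3*y^2 + 2*z

deg p = 2.
Symmetries: the y ↦ −y reflection is a symmetry, so y appears only in even powers; mirror symmetry x ↦ −x ⇒ only even powers of x.
From the axis intercepts and sections: one x-axis crossing is at x = 0; it meets the z-axis at z = 0 (among the integer gridlines).
Putting this together gives p.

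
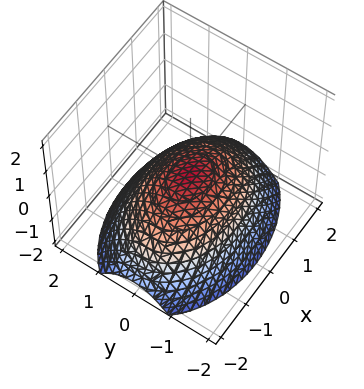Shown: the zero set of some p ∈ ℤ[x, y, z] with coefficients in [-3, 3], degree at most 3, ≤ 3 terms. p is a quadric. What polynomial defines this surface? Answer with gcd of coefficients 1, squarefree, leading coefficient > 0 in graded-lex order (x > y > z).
1. The degree is 2 — a single bowl opening along one axis; a quadric.
2. Symmetries: it's symmetric under y → −y, forcing even powers of y; mirror symmetry x ↦ −x ⇒ only even powers of x.
3. Observable constraints: one z-axis crossing is at z = 0; it meets the x-axis at x = 0 (among the integer gridlines); it crosses the y-axis at the gridline y = 0.
4. Matching integer coefficients to the picture gives p.

x^2 + 2*y^2 + 3*z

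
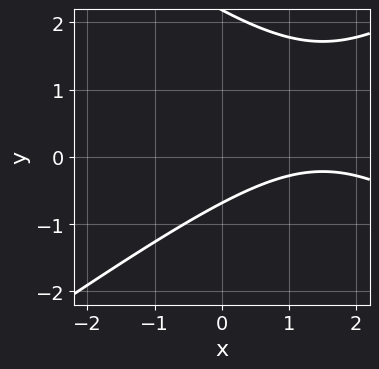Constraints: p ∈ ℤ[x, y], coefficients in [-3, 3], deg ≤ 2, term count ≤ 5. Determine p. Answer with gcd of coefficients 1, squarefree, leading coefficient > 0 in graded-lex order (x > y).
x^2 - 2*y^2 - 3*x + 3*y + 3

(a) Degree: the shape is more complex than any degree-1 curve, so deg p = 2.
(b) From the visible intercepts: it misses every integer gridline on the x-axis.
(c) Putting this together gives p.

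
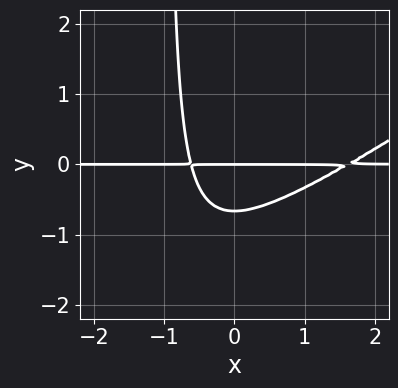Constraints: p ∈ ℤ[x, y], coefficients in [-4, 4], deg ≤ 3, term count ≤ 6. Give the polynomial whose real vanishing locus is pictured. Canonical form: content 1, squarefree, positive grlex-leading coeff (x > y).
(a) Degree: no degree-2 curve has this shape, so deg p = 3.
(b) Observable constraints: it crosses the y-axis at the gridline y = 0; the visible x-axis segment lies entirely on the curve.
(c) Fitting integer coefficients to these (and the overall shape) gives p.

2*x^2*y - 3*x*y^2 - 2*x*y - 3*y^2 - 2*y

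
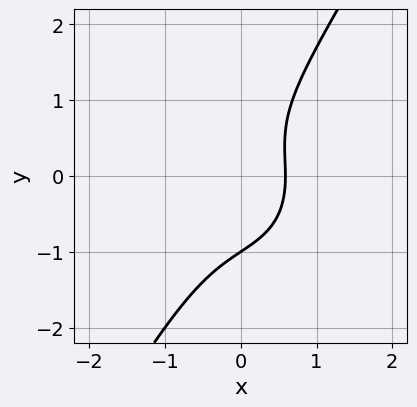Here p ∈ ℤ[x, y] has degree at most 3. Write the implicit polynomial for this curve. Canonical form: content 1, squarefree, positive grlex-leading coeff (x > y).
2*x^3 + x*y^2 - y^3 + x - 1

First, deg p = 3. No degree-2 curve has this shape.
Then, checking where it meets the axes: it crosses the y-axis at the gridline y = -1.
Finally, these observations pin down the coefficients.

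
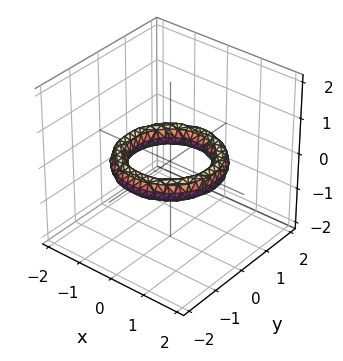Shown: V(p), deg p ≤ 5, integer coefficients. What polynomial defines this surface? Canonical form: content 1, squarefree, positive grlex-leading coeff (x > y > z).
x^4 + 2*x^2*y^2 + y^4 - 3*x^2 - 3*y^2 + 3*z^2 + 2

Degree: a generic line meets the surface in up to 4 points, so deg p = 4.
Symmetry: every cross-section ⟂ z is a circle, so x, y appear only via x² + y².
Checking where it meets the axes: a circular section at z = 0 has radius exactly 1; among the integer gridlines, it crosses the y-axis at y ∈ {-1, 1}; the x-axis gridline crossings are at x ∈ {-1, 1}; the surface avoids every integer z-axis point in the box.
Together with the visible shape, these determine p as stated.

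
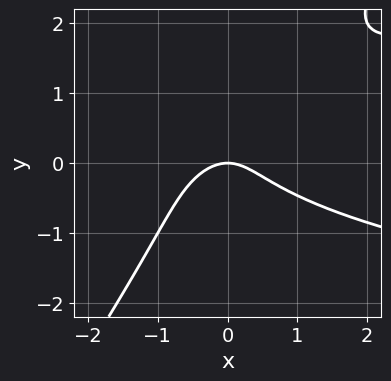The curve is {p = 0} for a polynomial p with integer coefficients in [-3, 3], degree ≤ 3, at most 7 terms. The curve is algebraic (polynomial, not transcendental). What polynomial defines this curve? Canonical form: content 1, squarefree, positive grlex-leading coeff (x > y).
3*x*y^2 - 2*y^3 - 2*x^2 + y^2 - 2*y

(a) deg p = 3. No degree-2 curve has this shape.
(b) Reading off the gridlines: it crosses the y-axis at the gridline y = 0; it crosses the x-axis at the gridline x = 0.
(c) Fitting integer coefficients to these (and the overall shape) gives p.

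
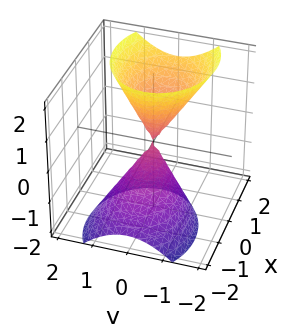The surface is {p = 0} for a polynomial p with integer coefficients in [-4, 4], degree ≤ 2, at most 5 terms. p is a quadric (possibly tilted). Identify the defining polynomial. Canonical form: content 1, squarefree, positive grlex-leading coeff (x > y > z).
2*x^2 - 2*x*z + 3*y^2 - z^2

First, I count 2 distinct pieces. Treating them together as one polynomial.
Then, deg p = 2. The shape is more complex than any degree-1 surface.
Then, observable constraints: it crosses the z-axis at the gridline z = 0; it meets the x-axis at x = 0 (among the integer gridlines).
Finally, fitting integer coefficients to these (and the overall shape) gives p.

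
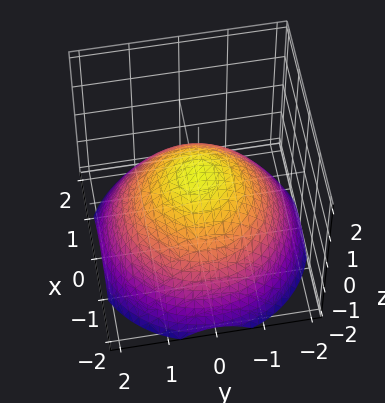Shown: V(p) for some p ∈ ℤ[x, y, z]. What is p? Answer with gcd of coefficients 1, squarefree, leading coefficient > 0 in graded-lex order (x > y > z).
(a) deg p = 2.
(b) Symmetries: rotational symmetry about the z-axis ⇒ p depends on x, y only through x² + y².
(c) From the visible intercepts: among the integer gridlines, it crosses the x-axis at x ∈ {-1, 1}; among the integer gridlines, it crosses the y-axis at y ∈ {-1, 1}; a circular section at z = -1 has radius between 1 and 2.
(d) Assembling these constraints gives the stated polynomial.

x^2 + y^2 + 2*z - 1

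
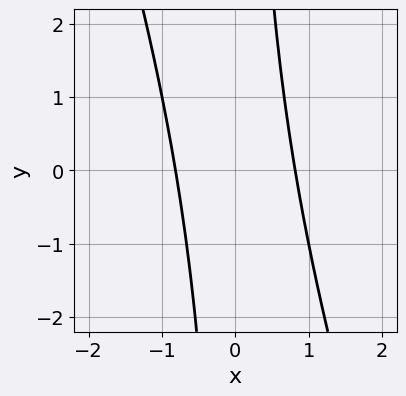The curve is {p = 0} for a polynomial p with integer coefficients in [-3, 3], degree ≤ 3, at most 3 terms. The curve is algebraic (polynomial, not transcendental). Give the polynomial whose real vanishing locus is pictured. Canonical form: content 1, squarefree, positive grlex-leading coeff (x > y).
1. The degree is 2 — a generic line meets the curve in up to 2 points.
2. Against the integer gridlines: the curve avoids every integer y-axis point in the box.
3. Solving for integer coefficients yields p as stated.

3*x^2 + x*y - 2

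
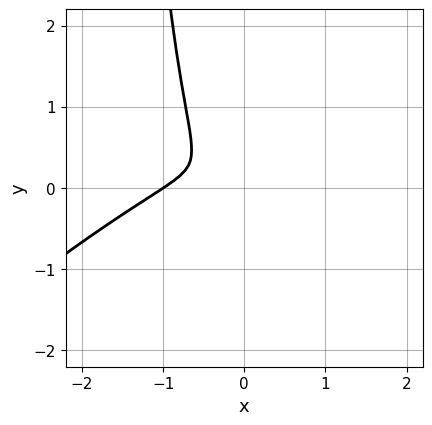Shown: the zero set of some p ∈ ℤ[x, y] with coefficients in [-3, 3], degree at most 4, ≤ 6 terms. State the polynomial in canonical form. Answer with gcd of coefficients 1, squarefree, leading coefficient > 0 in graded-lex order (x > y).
2*x^3 - 3*x^2*y + x*y^2 + 2*x^2 + 2*y^2

First, degree: a generic line meets the curve in up to 3 points, so deg p = 3.
Then, from the axis intercepts and sections: it meets the x-axis at x = -1 (among the integer gridlines).
Finally, solving for integer coefficients yields p as stated.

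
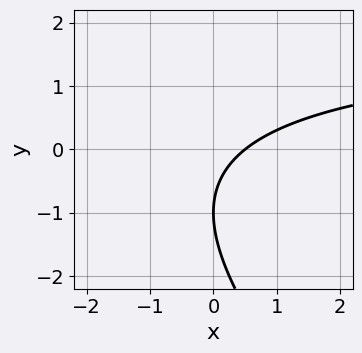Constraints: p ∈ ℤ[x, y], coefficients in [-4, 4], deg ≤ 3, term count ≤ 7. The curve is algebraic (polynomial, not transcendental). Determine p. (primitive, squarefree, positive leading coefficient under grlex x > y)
x*y + y^2 - 2*x + 2*y + 1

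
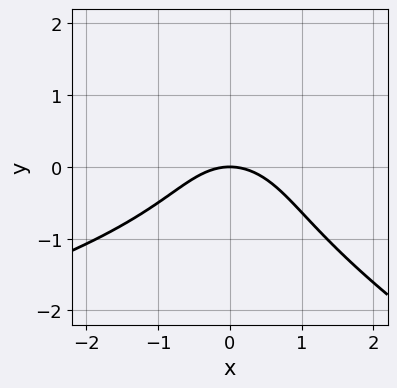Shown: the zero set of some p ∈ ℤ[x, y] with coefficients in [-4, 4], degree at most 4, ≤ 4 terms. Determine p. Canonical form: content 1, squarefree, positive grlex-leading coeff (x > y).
First, the degree is 3 — a generic line meets the curve in up to 3 points.
Then, reading off the gridlines: one y-axis crossing is at y = 0; it meets the x-axis at x = 0 (among the integer gridlines).
Finally, solving for integer coefficients yields p as stated.

x*y^2 + 2*y^3 + 2*x^2 + 3*y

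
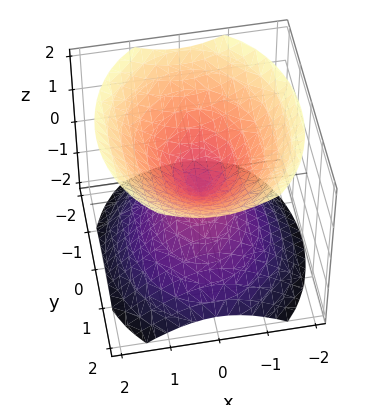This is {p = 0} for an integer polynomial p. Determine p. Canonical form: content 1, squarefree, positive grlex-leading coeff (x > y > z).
3*x^2 + 2*y^2 - 3*z^2

(a) There are 2 components.
(b) deg p = 2.
(c) Symmetries: mirror symmetry y ↦ −y ⇒ only even powers of y; the z ↦ −z reflection is a symmetry, so z appears only in even powers; it's symmetric under x → −x, forcing even powers of x.
(d) From the axis intercepts and sections: it crosses the y-axis at the gridline y = 0; it crosses the z-axis at the gridline z = 0; it meets the x-axis at x = 0 (among the integer gridlines).
(e) Matching integer coefficients to the picture gives p.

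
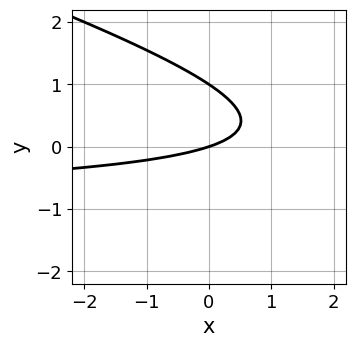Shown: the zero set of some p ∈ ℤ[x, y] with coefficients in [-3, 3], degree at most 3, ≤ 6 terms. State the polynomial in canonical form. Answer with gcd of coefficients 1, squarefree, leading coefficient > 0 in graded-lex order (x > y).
deg p = 2. A generic line meets the curve in up to 2 points.
Reading off the gridlines: among the integer gridlines, it crosses the y-axis at y ∈ {0, 1}; it crosses the x-axis at the gridline x = 0.
These observations pin down the coefficients.

x*y + 3*y^2 + x - 3*y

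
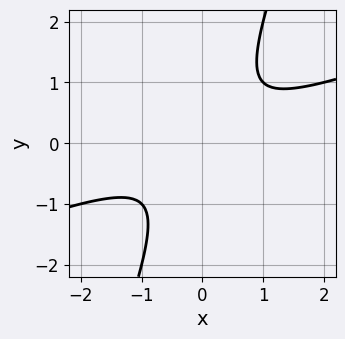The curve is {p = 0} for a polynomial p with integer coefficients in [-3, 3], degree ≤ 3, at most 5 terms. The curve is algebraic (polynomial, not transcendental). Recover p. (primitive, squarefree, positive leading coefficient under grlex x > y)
x^2 - 3*x*y + y^2 + 1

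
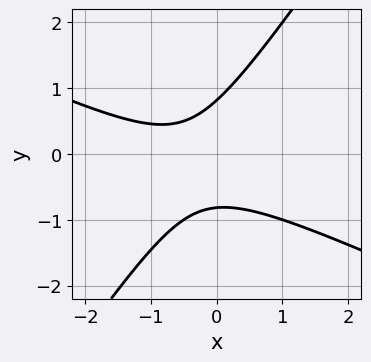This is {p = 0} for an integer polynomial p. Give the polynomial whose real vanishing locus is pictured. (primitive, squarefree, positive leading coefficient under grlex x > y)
2*x^2 + 3*x*y - 3*y^2 + 2*x + 2

First, deg p = 2. A generic line meets the curve in up to 2 points.
Next, checking where it meets the axes: no x-intercept at any integer in the box.
Finally, the integer polynomial consistent with all of this is the stated p.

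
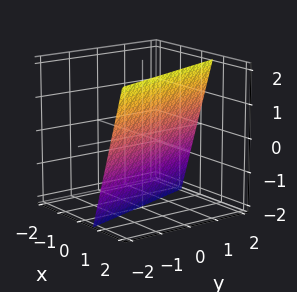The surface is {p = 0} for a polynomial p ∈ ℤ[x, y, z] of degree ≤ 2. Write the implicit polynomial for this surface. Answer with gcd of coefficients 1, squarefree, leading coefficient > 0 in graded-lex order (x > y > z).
3*x + y - z - 2

The degree is 1 — every cross-section is a straight line — this is a plane.
Reading off the gridlines: it meets the y-axis at y = 2 (among the integer gridlines); it crosses the z-axis at the gridline z = -2.
These observations pin down the coefficients.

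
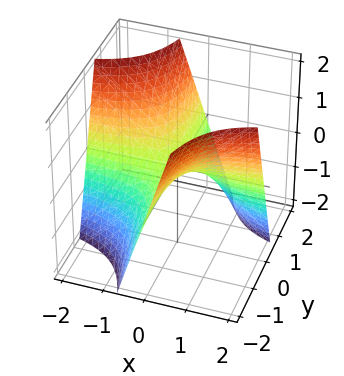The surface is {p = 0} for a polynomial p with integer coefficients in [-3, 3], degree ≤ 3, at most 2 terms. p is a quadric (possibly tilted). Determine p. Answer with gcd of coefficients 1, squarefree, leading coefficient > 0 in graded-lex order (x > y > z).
(a) Degree: a generic line meets the surface in up to 2 points, so deg p = 2.
(b) Checking where it meets the axes: it meets the z-axis at z = 0 (among the integer gridlines); the visible x-axis segment lies entirely on the surface.
(c) Assembling these constraints gives the stated polynomial. Check: (0, 1, 0) on the y-axis lies on the surface, and p(0, 1, 0) = 0. ✓

3*x*y + 2*z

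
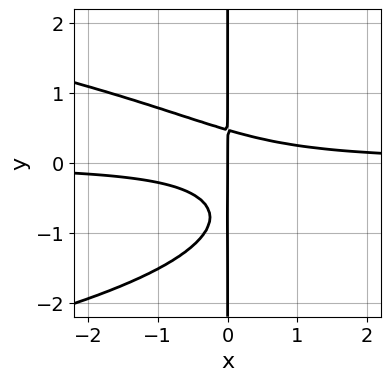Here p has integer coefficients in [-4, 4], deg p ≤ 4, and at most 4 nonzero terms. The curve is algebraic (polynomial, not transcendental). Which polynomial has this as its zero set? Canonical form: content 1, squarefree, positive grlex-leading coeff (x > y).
The degree is 4 — no degree-3 curve has this shape.
Observable constraints: it meets the x-axis at x = 0 (among the integer gridlines); the visible y-axis segment lies entirely on the curve.
Solving for integer coefficients yields p as stated.

3*x*y^3 + 3*x^2*y + 3*x*y^2 - x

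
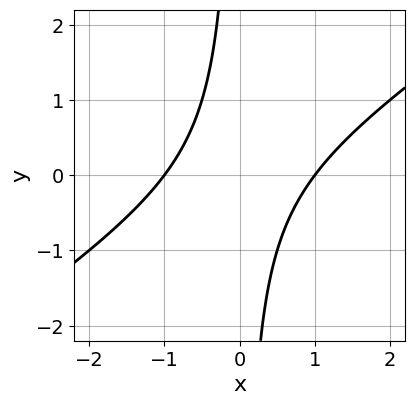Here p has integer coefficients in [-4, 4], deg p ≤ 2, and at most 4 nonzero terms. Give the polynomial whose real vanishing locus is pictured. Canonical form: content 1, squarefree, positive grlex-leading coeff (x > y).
1. deg p = 2. No degree-1 curve has this shape.
2. Checking where it meets the axes: it misses every integer gridline on the y-axis; among the integer gridlines, it crosses the x-axis at x ∈ {-1, 1}.
3. Matching integer coefficients to the picture gives p.

2*x^2 - 3*x*y - 2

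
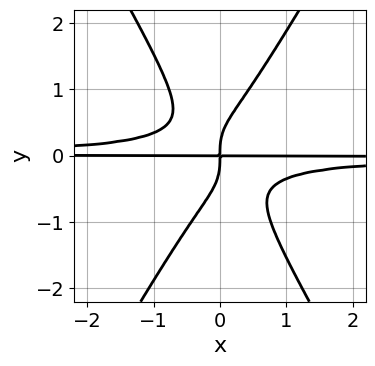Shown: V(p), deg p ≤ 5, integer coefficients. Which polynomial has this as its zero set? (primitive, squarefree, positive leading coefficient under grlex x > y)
3*x^2*y^2 - y^4 + x*y

1. The degree is 4 — a generic line meets the curve in up to 4 points.
2. Reading off the gridlines: every point of the x-axis in the box is on the curve.
3. The integer polynomial consistent with all of this is the stated p.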